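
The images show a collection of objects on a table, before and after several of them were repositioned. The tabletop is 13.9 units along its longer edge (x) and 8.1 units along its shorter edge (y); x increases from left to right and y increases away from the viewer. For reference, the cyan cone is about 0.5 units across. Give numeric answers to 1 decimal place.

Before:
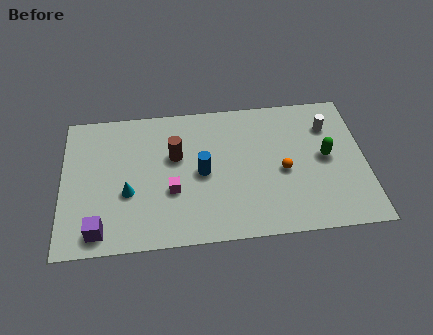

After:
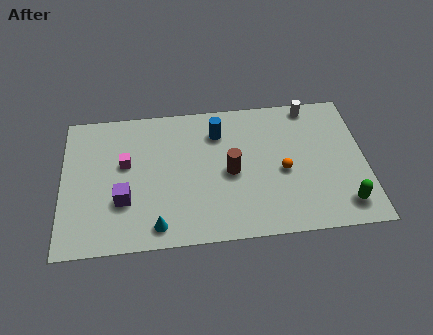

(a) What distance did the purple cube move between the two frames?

1.9

The purple cube moved from about (1.7, 1.1) to (2.8, 2.7), a distance of √(1.1² + 1.6²) ≈ 1.9.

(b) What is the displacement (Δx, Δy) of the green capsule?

(0.7, -2.8)

The green capsule was at about (12.1, 4.2) and moved to about (12.8, 1.4).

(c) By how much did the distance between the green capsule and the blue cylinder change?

+1.7

Before: roughly 5.7 units apart; after: 7.4. That's 1.7 units further apart.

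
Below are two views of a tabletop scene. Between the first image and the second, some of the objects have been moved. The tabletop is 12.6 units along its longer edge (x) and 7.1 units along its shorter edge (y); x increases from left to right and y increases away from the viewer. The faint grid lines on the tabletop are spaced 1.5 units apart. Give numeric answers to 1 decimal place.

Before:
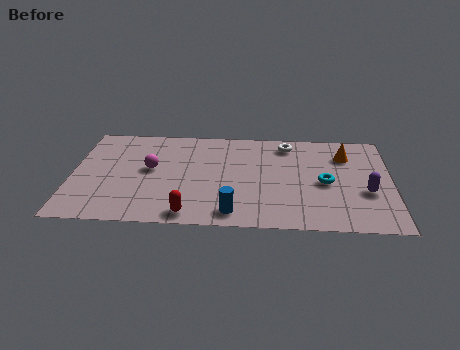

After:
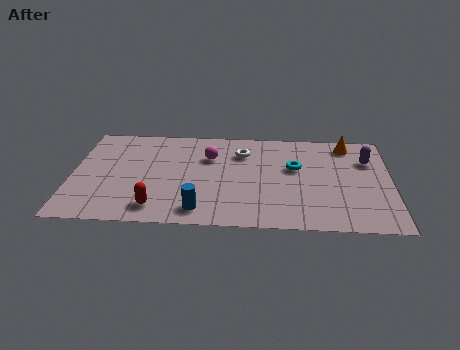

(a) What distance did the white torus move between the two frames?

1.9

From (8.5, 6.0) to (6.7, 5.3), the white torus covered √(1.8² + 0.7²) ≈ 1.9 units.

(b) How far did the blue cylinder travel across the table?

1.3

The blue cylinder was near (6.4, 1.0) before and (5.1, 1.1) after, so it travelled √(1.3² + 0.1²) ≈ 1.3 units.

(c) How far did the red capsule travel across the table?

1.4

From (4.7, 0.8) to (3.4, 1.2), the red capsule covered √(1.3² + 0.4²) ≈ 1.4 units.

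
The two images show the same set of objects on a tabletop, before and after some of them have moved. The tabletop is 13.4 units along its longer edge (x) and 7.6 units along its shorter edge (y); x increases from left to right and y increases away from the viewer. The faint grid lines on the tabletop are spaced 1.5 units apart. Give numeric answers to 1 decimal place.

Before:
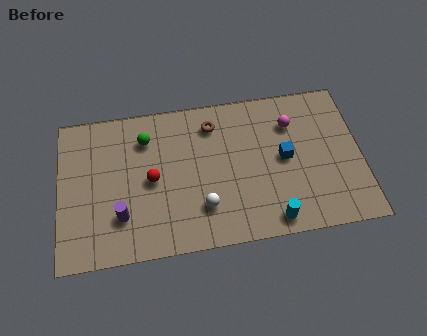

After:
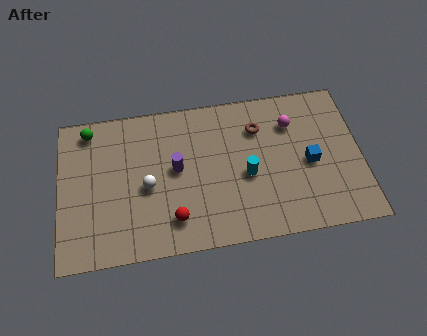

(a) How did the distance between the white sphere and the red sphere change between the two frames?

-0.7

Before: roughly 2.8 units apart; after: 2.1. That's 0.7 units closer together.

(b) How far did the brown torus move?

2.1

From (6.9, 6.1) to (8.9, 5.6), the brown torus covered √(2.0² + 0.5²) ≈ 2.1 units.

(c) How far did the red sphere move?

2.3

The red sphere was near (4.1, 3.7) before and (5.0, 1.6) after, so it travelled √(0.9² + 2.1²) ≈ 2.3 units.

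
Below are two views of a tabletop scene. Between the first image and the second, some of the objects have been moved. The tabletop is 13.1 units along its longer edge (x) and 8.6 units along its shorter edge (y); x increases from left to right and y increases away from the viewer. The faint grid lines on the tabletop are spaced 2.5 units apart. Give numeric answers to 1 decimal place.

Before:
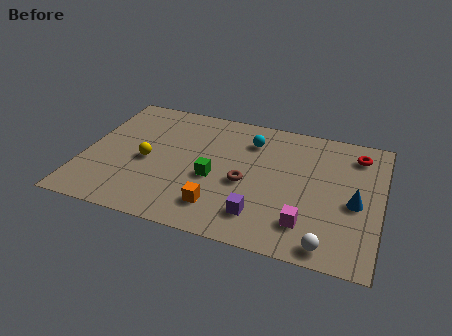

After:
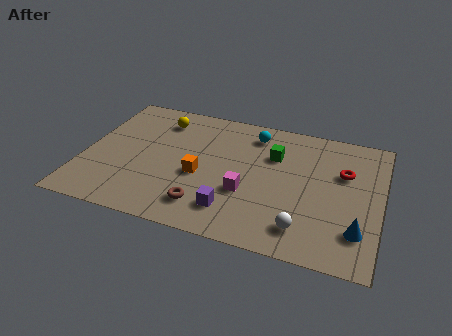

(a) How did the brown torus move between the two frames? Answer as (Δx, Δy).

(-1.6, -2.0)

The brown torus started near (7.2, 3.7) and ended near (5.6, 1.7).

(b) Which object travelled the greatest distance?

the green cube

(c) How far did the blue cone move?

1.7

The blue cone was near (12.0, 3.8) before and (12.2, 2.1) after, so it travelled √(0.2² + 1.7²) ≈ 1.7 units.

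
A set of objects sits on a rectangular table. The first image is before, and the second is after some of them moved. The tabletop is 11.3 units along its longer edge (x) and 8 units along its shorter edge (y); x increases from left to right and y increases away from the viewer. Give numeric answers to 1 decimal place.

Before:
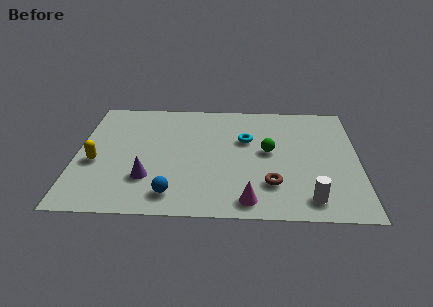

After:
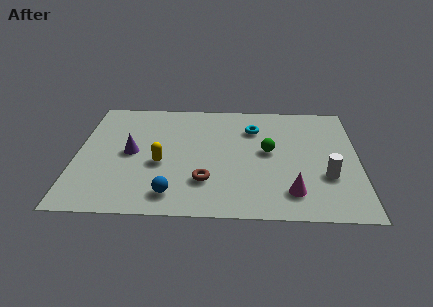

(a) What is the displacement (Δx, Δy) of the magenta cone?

(1.7, 0.6)

The magenta cone was at about (6.9, 1.0) and moved to about (8.6, 1.6).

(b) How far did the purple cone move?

1.8

From (2.9, 2.3) to (2.2, 4.0), the purple cone covered √(0.7² + 1.7²) ≈ 1.8 units.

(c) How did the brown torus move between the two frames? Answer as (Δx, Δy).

(-2.6, 0.1)

The brown torus started near (7.8, 2.1) and ended near (5.2, 2.2).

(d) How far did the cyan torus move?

0.9

The cyan torus was near (6.8, 5.1) before and (7.1, 5.9) after, so it travelled √(0.3² + 0.8²) ≈ 0.9 units.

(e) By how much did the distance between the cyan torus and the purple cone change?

+0.5

The distance was about 4.8 in the first image and 5.3 in the second, so they moved 0.5 units further apart.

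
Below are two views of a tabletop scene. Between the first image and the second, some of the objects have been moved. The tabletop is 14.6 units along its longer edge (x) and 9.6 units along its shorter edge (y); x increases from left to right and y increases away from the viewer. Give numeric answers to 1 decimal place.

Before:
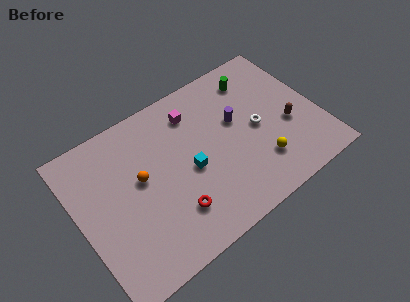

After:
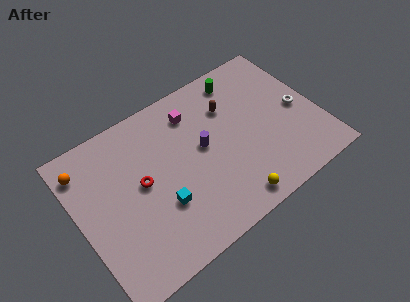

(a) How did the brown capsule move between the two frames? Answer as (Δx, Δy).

(-3.1, 3.0)

From the two frames, the brown capsule sits at roughly (12.7, 3.8) before and (9.6, 6.8) after.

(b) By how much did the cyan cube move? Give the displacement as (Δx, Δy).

(-2.0, -1.1)

From the two frames, the cyan cube sits at roughly (6.6, 4.3) before and (4.6, 3.2) after.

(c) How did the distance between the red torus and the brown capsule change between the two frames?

-1.6

Before: roughly 7.6 units apart; after: 6.0. That's 1.6 units closer together.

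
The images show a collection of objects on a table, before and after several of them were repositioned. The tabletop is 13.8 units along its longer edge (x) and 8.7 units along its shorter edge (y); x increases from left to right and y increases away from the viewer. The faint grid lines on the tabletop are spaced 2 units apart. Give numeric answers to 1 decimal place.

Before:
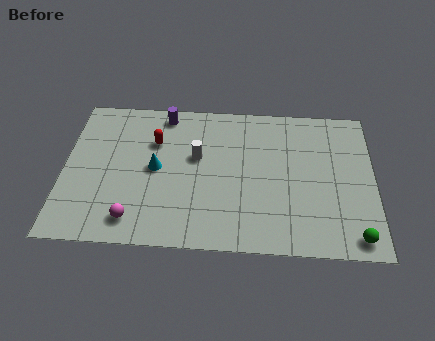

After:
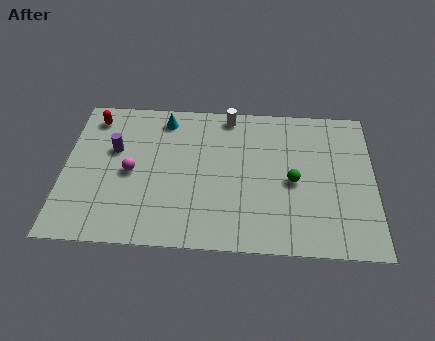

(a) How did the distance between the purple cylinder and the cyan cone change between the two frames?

-0.3

Before: roughly 3.3 units apart; after: 3.0. That's 0.3 units closer together.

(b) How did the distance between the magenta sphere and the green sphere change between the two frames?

-2.5

The distance was about 9.7 in the first image and 7.2 in the second, so they moved 2.5 units closer together.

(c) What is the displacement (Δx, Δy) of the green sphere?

(-2.7, 3.0)

The green sphere started near (12.9, 1.0) and ended near (10.2, 4.0).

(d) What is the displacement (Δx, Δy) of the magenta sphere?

(-0.2, 2.7)

The magenta sphere started near (3.2, 1.4) and ended near (3.0, 4.1).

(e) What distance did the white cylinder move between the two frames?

3.0

The white cylinder was near (5.9, 5.2) before and (7.3, 7.8) after, so it travelled √(1.4² + 2.6²) ≈ 3.0 units.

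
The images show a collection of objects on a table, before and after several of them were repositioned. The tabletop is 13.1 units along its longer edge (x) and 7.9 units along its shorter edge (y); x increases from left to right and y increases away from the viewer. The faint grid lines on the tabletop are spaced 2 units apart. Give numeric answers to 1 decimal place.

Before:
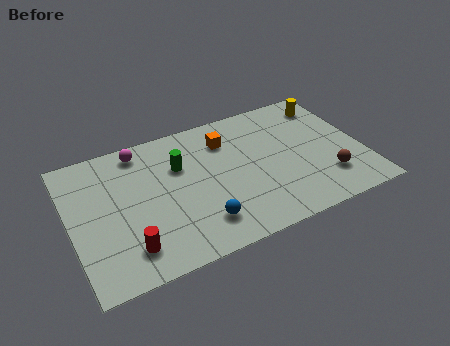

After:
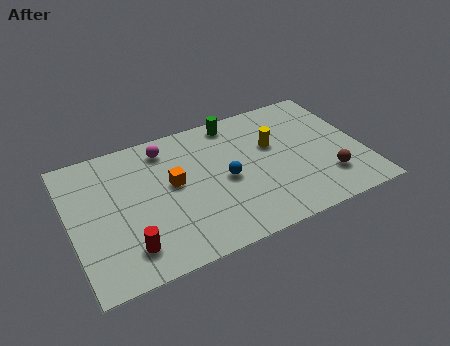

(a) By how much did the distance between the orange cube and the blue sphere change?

-2.2

They were about 4.6 units apart before and 2.4 after — 2.2 units closer together.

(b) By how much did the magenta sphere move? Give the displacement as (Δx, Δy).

(1.1, -0.3)

The magenta sphere started near (3.4, 6.9) and ended near (4.5, 6.6).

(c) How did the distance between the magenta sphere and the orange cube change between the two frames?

-1.7

They were about 3.9 units apart before and 2.2 after — 1.7 units closer together.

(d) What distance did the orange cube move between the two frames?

3.1

The orange cube moved from about (7.2, 6.0) to (4.6, 4.4), a distance of √(2.6² + 1.6²) ≈ 3.1.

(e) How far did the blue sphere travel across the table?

2.4

The blue sphere was near (5.5, 1.7) before and (6.9, 3.7) after, so it travelled √(1.4² + 2.0²) ≈ 2.4 units.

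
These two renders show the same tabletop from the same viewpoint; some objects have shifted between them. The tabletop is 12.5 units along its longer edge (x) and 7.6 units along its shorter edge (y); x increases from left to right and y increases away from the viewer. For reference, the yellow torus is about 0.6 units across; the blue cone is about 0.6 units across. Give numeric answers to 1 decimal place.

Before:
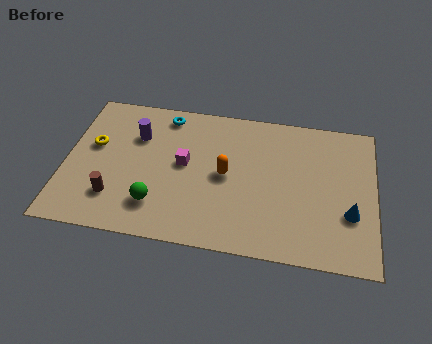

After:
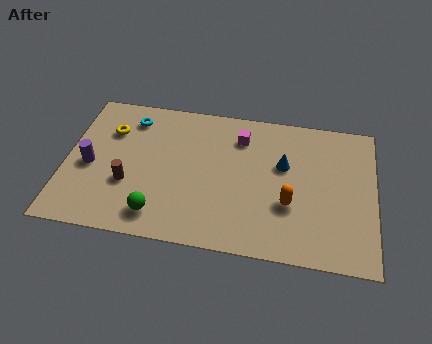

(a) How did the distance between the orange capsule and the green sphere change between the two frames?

+2.0

The distance was about 3.4 in the first image and 5.4 in the second, so they moved 2.0 units further apart.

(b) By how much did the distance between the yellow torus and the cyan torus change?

-2.4

The distance was about 3.5 in the first image and 1.1 in the second, so they moved 2.4 units closer together.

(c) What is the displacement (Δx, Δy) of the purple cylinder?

(-1.8, -1.9)

The purple cylinder was at about (2.8, 5.3) and moved to about (1.0, 3.4).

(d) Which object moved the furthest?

the blue cone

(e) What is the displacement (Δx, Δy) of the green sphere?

(0.1, -0.5)

The green sphere started near (3.8, 1.8) and ended near (3.9, 1.3).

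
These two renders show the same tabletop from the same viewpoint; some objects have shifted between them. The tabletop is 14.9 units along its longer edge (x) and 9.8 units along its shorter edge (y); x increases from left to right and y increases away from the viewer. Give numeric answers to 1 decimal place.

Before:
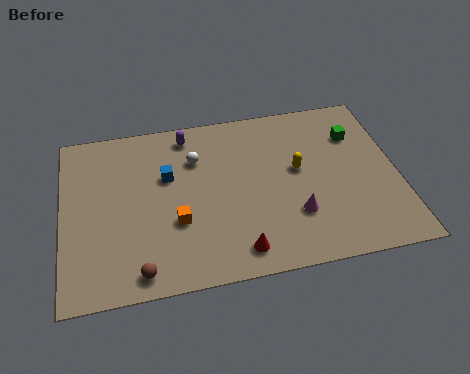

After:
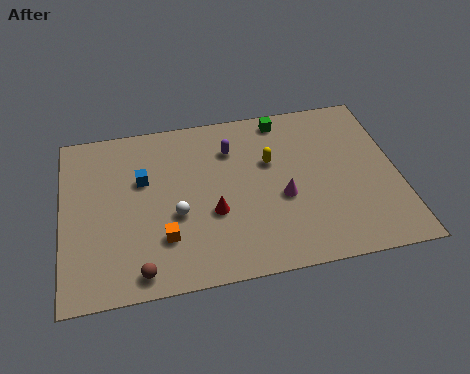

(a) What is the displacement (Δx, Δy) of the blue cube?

(-1.1, 0.0)

The blue cube started near (4.7, 6.2) and ended near (3.6, 6.2).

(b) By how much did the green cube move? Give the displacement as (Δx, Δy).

(-3.2, 1.6)

The green cube started near (13.2, 7.1) and ended near (10.0, 8.7).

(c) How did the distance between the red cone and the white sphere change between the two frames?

-4.2

The distance was about 5.8 in the first image and 1.6 in the second, so they moved 4.2 units closer together.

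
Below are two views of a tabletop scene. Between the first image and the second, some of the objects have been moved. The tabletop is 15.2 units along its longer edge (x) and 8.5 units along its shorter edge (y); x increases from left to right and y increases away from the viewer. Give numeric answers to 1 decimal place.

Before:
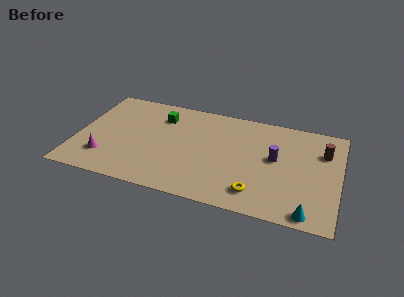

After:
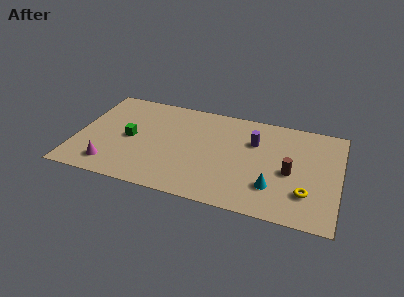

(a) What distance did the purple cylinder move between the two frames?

1.7

The purple cylinder was near (11.5, 4.7) before and (10.2, 5.8) after, so it travelled √(1.3² + 1.1²) ≈ 1.7 units.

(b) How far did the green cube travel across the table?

2.9

The green cube moved from about (4.7, 6.5) to (3.1, 4.1), a distance of √(1.6² + 2.4²) ≈ 2.9.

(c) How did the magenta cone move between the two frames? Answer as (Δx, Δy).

(0.4, -0.6)

The magenta cone was at about (1.8, 2.1) and moved to about (2.2, 1.5).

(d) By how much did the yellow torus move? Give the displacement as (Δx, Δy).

(2.8, 0.7)

The yellow torus started near (10.6, 1.6) and ended near (13.4, 2.3).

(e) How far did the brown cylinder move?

2.8

The brown cylinder moved from about (14.2, 6.0) to (12.4, 3.8), a distance of √(1.8² + 2.2²) ≈ 2.8.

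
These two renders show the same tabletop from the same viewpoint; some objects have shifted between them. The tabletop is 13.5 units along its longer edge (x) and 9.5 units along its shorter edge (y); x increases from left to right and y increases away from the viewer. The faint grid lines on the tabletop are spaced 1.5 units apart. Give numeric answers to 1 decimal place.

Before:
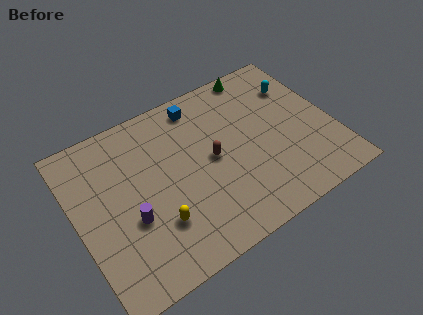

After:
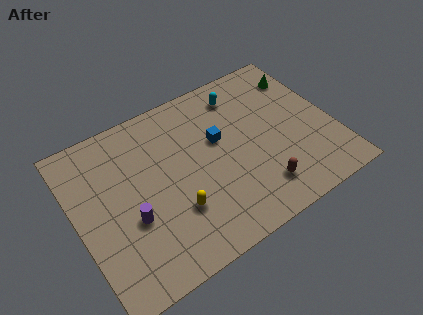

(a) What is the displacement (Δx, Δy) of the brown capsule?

(2.0, -2.9)

The brown capsule was at about (7.1, 4.8) and moved to about (9.1, 1.9).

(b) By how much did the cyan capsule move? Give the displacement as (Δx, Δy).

(-2.9, 0.9)

From the two frames, the cyan capsule sits at roughly (12.1, 6.9) before and (9.2, 7.8) after.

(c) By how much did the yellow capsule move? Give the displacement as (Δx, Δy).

(1.0, 0.2)

From the two frames, the yellow capsule sits at roughly (3.8, 2.7) before and (4.8, 2.9) after.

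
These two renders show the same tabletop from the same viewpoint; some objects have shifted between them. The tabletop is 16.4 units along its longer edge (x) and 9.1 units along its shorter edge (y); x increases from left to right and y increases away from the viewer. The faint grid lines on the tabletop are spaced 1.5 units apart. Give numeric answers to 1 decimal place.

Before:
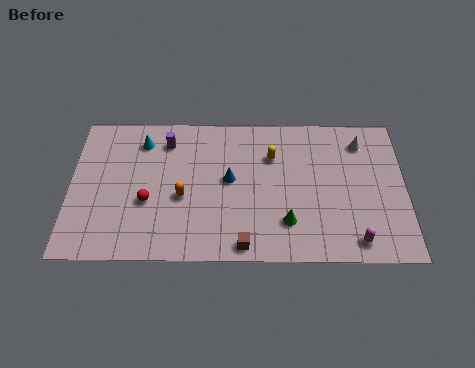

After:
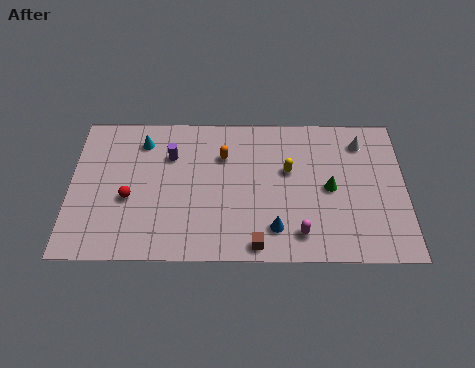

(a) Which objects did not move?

the cyan cone and the white cone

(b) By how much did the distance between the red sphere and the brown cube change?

+1.4

The distance was about 5.4 in the first image and 6.8 in the second, so they moved 1.4 units further apart.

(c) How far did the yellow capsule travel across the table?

1.2

From (9.9, 6.4) to (10.7, 5.5), the yellow capsule covered √(0.8² + 0.9²) ≈ 1.2 units.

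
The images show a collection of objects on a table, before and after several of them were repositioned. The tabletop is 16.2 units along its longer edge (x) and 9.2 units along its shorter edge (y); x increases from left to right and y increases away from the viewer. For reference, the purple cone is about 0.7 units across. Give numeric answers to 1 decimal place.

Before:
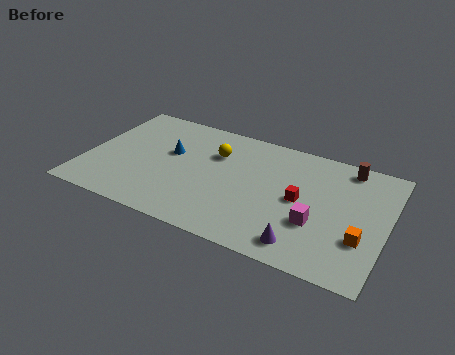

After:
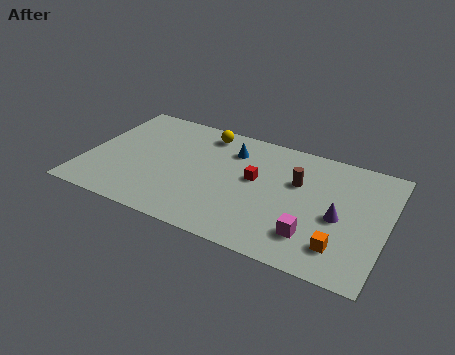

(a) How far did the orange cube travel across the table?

1.4

The orange cube moved from about (15.0, 3.0) to (14.0, 2.0), a distance of √(1.0² + 1.0²) ≈ 1.4.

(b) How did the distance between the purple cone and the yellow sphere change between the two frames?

+1.3

Before: roughly 7.3 units apart; after: 8.6. That's 1.3 units further apart.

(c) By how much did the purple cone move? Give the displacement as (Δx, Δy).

(1.6, 2.7)

From the two frames, the purple cone sits at roughly (12.1, 1.4) before and (13.7, 4.1) after.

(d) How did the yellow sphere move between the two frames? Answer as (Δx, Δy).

(-0.8, 1.5)

The yellow sphere started near (6.8, 6.4) and ended near (6.0, 7.9).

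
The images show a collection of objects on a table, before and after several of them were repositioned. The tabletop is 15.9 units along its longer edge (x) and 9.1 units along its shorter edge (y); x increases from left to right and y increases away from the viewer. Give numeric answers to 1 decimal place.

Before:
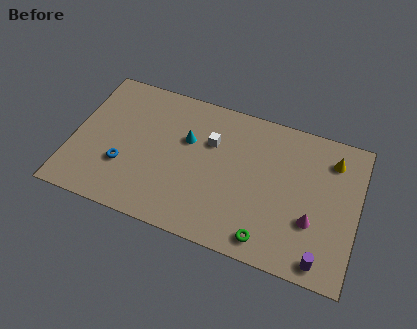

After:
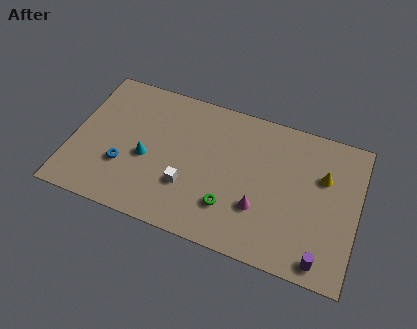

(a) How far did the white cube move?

3.4

The white cube was near (7.6, 6.1) before and (6.6, 2.9) after, so it travelled √(1.0² + 3.2²) ≈ 3.4 units.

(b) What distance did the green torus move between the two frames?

2.5

From (11.2, 1.2) to (9.0, 2.4), the green torus covered √(2.2² + 1.2²) ≈ 2.5 units.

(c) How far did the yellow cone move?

1.3

From (14.3, 7.2) to (13.9, 6.0), the yellow cone covered √(0.4² + 1.2²) ≈ 1.3 units.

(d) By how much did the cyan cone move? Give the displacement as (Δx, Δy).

(-2.1, -1.9)

The cyan cone was at about (6.3, 5.8) and moved to about (4.2, 3.9).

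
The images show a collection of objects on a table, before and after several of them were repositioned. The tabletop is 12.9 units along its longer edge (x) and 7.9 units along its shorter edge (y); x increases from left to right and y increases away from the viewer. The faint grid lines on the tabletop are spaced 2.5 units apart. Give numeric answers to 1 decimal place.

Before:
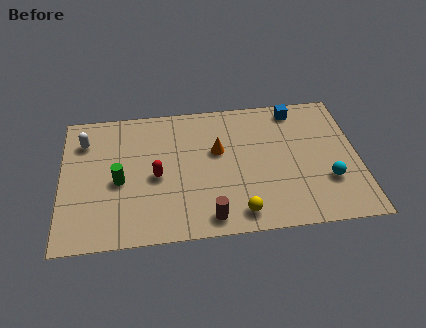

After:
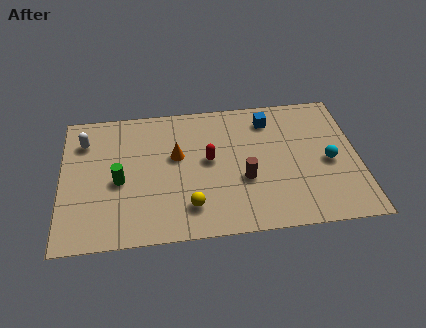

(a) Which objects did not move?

the white capsule and the green cylinder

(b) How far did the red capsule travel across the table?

2.4

From (4.1, 3.6) to (6.4, 4.3), the red capsule covered √(2.3² + 0.7²) ≈ 2.4 units.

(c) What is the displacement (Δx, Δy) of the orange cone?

(-1.8, -0.1)

The orange cone started near (6.8, 4.8) and ended near (5.0, 4.7).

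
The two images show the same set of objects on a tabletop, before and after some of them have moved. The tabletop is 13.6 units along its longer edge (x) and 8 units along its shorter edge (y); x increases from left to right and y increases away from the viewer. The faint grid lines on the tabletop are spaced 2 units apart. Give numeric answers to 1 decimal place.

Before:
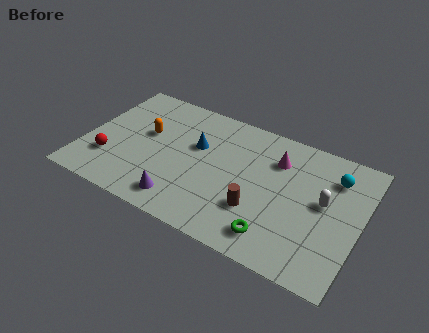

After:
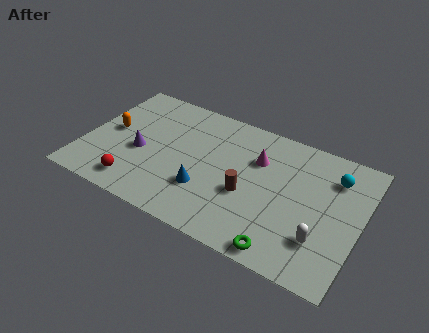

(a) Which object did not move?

the cyan sphere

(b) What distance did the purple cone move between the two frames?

3.2

The purple cone was near (5.2, 1.3) before and (2.8, 3.4) after, so it travelled √(2.4² + 2.1²) ≈ 3.2 units.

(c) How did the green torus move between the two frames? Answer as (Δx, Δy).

(0.5, -0.6)

The green torus started near (9.8, 1.4) and ended near (10.3, 0.8).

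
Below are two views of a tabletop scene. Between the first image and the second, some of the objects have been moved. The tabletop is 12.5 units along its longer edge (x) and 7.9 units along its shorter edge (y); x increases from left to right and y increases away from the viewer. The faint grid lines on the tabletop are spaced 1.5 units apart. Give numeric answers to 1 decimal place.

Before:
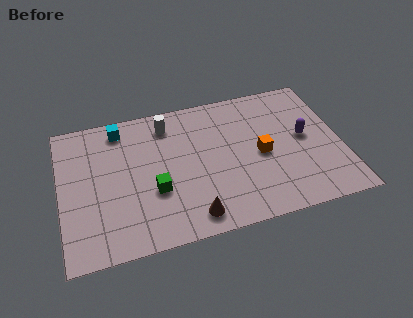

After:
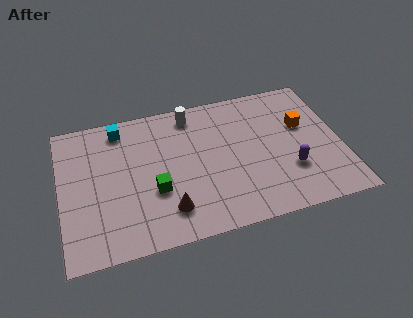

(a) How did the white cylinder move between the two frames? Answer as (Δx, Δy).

(1.1, 0.3)

The white cylinder started near (4.9, 6.5) and ended near (6.0, 6.8).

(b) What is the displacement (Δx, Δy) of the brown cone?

(-1.0, 0.6)

From the two frames, the brown cone sits at roughly (5.6, 1.1) before and (4.6, 1.7) after.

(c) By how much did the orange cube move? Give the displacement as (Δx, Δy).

(2.0, 1.2)

The orange cube was at about (8.9, 3.7) and moved to about (10.9, 4.9).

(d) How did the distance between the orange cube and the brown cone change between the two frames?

+2.9

The distance was about 4.2 in the first image and 7.1 in the second, so they moved 2.9 units further apart.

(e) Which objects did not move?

the cyan cube and the green cube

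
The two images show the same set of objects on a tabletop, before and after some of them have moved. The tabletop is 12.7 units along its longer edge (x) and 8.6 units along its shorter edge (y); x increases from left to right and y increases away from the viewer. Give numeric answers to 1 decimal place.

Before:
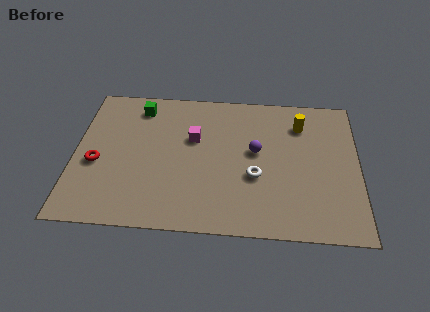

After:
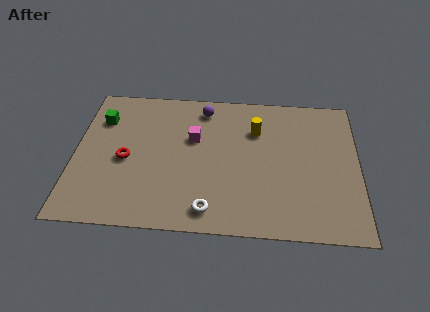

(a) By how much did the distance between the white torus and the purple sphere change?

+4.6

The distance was about 1.5 in the first image and 6.1 in the second, so they moved 4.6 units further apart.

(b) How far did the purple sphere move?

3.5

From (8.1, 4.8) to (5.7, 7.3), the purple sphere covered √(2.4² + 2.5²) ≈ 3.5 units.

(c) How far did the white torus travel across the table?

2.9

The white torus was near (8.1, 3.3) before and (6.1, 1.2) after, so it travelled √(2.0² + 2.1²) ≈ 2.9 units.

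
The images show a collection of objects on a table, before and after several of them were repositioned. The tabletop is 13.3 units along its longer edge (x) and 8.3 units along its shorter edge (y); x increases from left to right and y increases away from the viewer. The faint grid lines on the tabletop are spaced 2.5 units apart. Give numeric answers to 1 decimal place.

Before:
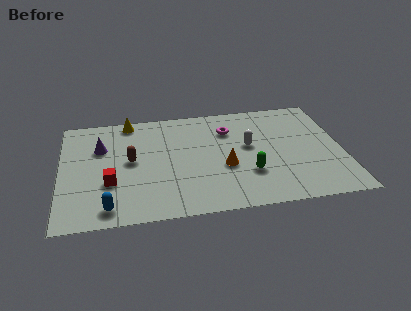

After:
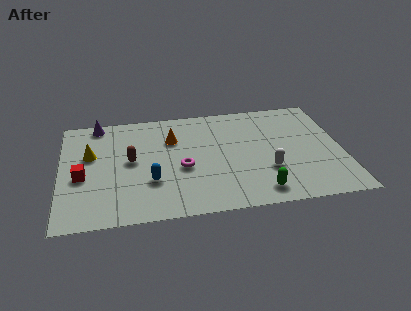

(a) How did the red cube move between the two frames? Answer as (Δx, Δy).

(-1.3, 0.6)

The red cube was at about (2.3, 2.9) and moved to about (1.0, 3.5).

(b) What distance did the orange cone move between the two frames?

3.5

From (7.7, 3.3) to (5.3, 5.8), the orange cone covered √(2.4² + 2.5²) ≈ 3.5 units.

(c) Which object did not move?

the brown capsule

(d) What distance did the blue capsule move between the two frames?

2.6

From (2.2, 1.1) to (4.2, 2.7), the blue capsule covered √(2.0² + 1.6²) ≈ 2.6 units.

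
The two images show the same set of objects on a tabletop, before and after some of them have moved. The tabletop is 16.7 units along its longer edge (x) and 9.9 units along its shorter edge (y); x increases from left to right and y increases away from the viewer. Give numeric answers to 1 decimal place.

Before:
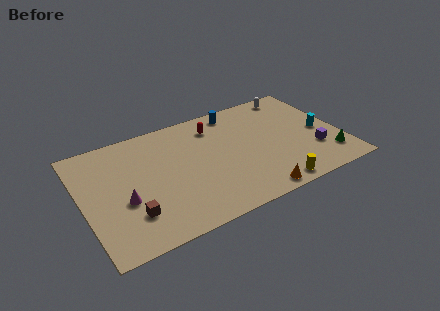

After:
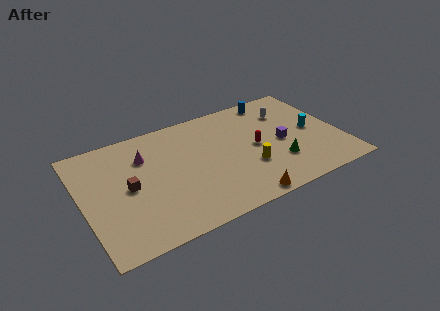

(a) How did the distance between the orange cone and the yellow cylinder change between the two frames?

+1.5

They were about 1.2 units apart before and 2.7 after — 1.5 units further apart.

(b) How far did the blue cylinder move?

2.6

The blue cylinder moved from about (10.4, 8.7) to (13.0, 8.8), a distance of √(2.6² + 0.1²) ≈ 2.6.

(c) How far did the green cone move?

3.3

From (15.6, 2.1) to (12.4, 2.9), the green cone covered √(3.2² + 0.8²) ≈ 3.3 units.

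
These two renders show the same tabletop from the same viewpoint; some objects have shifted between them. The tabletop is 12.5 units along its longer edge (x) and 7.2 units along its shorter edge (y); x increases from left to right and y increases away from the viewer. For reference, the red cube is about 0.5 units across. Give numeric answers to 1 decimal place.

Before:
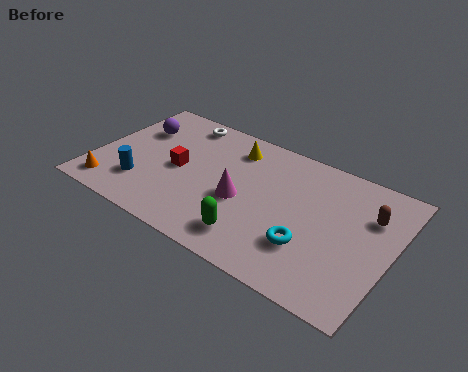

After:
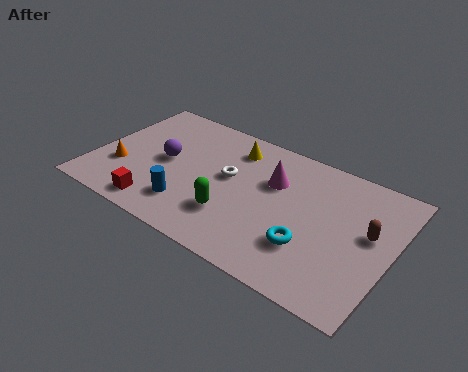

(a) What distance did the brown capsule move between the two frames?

0.9

The brown capsule was near (11.4, 5.0) before and (11.5, 4.1) after, so it travelled √(0.1² + 0.9²) ≈ 0.9 units.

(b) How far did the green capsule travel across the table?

1.2

The green capsule moved from about (7.1, 1.4) to (6.1, 2.1), a distance of √(1.0² + 0.7²) ≈ 1.2.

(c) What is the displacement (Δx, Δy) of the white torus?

(2.5, -2.2)

The white torus was at about (3.1, 6.3) and moved to about (5.6, 4.1).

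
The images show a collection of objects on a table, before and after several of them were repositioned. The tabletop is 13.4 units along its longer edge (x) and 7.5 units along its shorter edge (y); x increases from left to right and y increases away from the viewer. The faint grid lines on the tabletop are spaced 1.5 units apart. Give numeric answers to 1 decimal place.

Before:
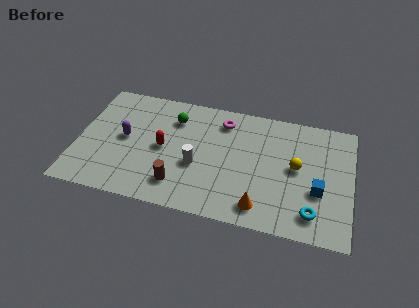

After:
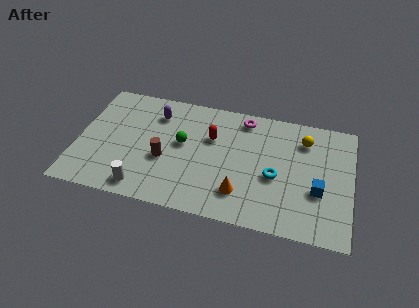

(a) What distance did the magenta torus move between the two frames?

1.1

From (7.0, 6.1) to (8.0, 6.5), the magenta torus covered √(1.0² + 0.4²) ≈ 1.1 units.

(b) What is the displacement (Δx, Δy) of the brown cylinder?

(-0.8, 1.4)

From the two frames, the brown cylinder sits at roughly (5.1, 1.6) before and (4.3, 3.0) after.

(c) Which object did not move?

the blue cube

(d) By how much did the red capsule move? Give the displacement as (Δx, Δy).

(2.3, 1.2)

The red capsule started near (4.2, 3.7) and ended near (6.5, 4.9).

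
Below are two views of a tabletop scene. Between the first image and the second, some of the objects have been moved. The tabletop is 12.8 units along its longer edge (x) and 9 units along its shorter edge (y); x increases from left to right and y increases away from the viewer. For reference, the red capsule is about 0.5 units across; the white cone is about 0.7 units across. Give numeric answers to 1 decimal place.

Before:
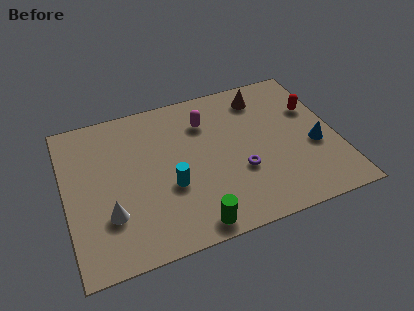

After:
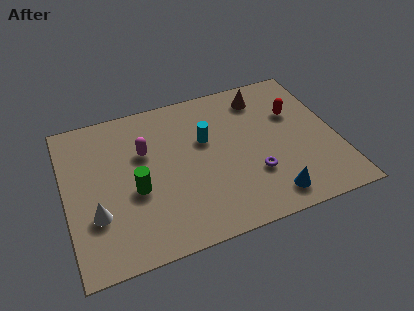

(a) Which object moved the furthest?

the green cylinder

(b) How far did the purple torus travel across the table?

0.7

The purple torus was near (8.1, 3.2) before and (8.7, 2.8) after, so it travelled √(0.6² + 0.4²) ≈ 0.7 units.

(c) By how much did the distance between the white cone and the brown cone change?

+0.4

Before: roughly 9.0 units apart; after: 9.4. That's 0.4 units further apart.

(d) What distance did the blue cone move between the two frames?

3.3

The blue cone was near (11.7, 3.6) before and (9.3, 1.3) after, so it travelled √(2.4² + 2.3²) ≈ 3.3 units.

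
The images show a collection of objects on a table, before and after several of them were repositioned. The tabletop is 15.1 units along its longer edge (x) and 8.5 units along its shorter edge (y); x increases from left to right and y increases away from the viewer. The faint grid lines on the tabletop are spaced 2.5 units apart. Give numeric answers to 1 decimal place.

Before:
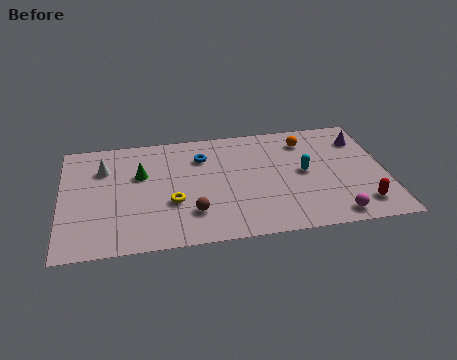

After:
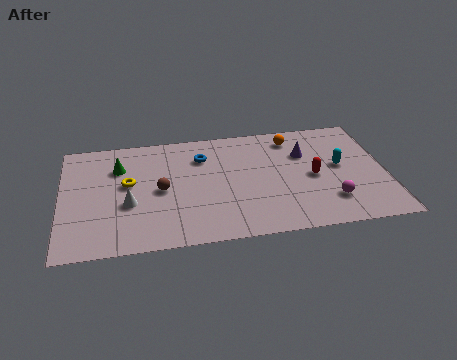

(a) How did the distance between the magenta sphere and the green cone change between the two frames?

+0.7

The distance was about 9.8 in the first image and 10.5 in the second, so they moved 0.7 units further apart.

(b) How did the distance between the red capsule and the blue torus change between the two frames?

-3.0

They were about 8.6 units apart before and 5.6 after — 3.0 units closer together.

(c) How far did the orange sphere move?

0.7

The orange sphere moved from about (11.5, 6.8) to (10.9, 7.1), a distance of √(0.6² + 0.3²) ≈ 0.7.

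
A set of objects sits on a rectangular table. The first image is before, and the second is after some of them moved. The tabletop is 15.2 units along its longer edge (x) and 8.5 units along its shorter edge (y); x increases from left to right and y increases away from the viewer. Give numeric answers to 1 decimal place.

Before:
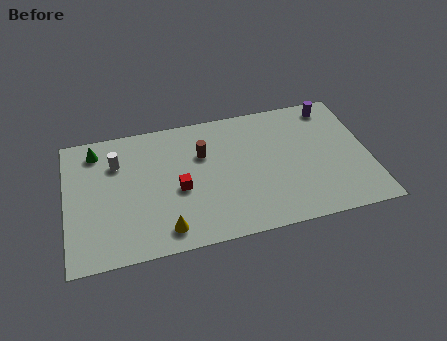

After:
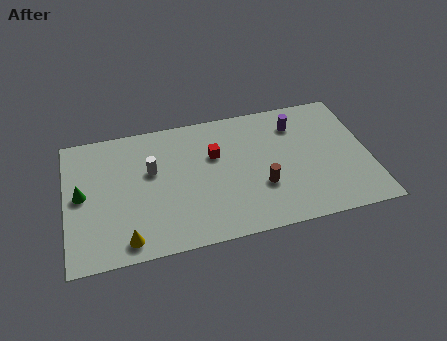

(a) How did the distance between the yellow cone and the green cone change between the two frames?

-2.7

They were about 6.6 units apart before and 3.9 after — 2.7 units closer together.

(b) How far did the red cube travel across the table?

2.6

The red cube was near (5.6, 3.7) before and (7.5, 5.5) after, so it travelled √(1.9² + 1.8²) ≈ 2.6 units.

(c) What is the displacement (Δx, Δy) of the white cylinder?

(1.7, -0.9)

From the two frames, the white cylinder sits at roughly (2.6, 6.1) before and (4.3, 5.2) after.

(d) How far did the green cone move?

2.8

The green cone was near (1.6, 7.1) before and (0.8, 4.4) after, so it travelled √(0.8² + 2.7²) ≈ 2.8 units.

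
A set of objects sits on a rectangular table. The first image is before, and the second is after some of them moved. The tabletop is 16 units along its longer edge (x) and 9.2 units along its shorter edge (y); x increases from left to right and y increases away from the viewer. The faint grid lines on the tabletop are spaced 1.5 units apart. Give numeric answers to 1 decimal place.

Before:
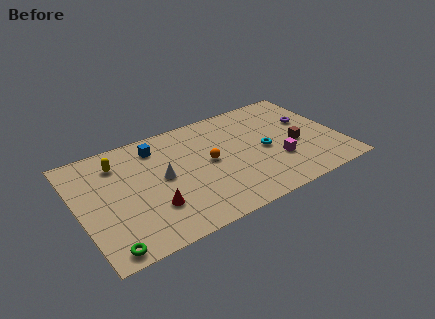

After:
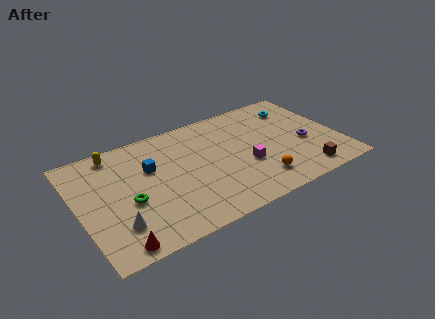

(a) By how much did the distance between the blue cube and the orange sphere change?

+3.3

They were about 4.0 units apart before and 7.3 after — 3.3 units further apart.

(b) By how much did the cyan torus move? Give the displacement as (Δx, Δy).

(2.5, 2.9)

From the two frames, the cyan torus sits at roughly (11.4, 4.3) before and (13.9, 7.2) after.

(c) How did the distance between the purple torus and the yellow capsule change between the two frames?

+0.3

The distance was about 11.8 in the first image and 12.1 in the second, so they moved 0.3 units further apart.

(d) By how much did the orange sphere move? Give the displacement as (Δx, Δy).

(2.6, -2.9)

The orange sphere started near (8.0, 4.8) and ended near (10.6, 1.9).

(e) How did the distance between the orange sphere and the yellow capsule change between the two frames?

+4.3

The distance was about 5.8 in the first image and 10.1 in the second, so they moved 4.3 units further apart.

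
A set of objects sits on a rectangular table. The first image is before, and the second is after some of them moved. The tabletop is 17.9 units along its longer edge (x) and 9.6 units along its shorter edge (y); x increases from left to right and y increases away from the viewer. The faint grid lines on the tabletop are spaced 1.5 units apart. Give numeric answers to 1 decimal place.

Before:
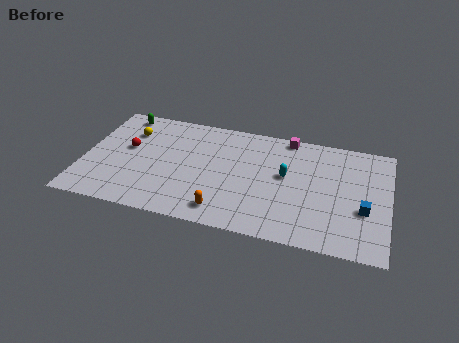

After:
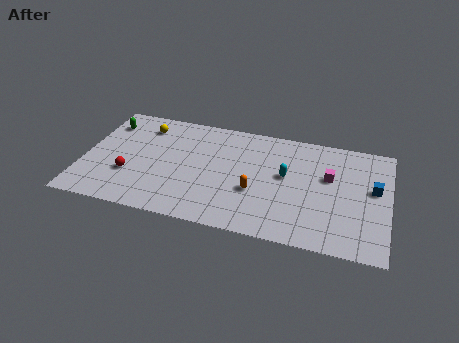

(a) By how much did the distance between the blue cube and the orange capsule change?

-1.2

The distance was about 8.3 in the first image and 7.1 in the second, so they moved 1.2 units closer together.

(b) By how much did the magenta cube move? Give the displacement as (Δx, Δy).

(2.6, -2.9)

From the two frames, the magenta cube sits at roughly (11.8, 8.8) before and (14.4, 5.9) after.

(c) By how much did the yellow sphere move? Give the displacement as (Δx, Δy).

(0.8, 0.7)

The yellow sphere was at about (2.5, 7.0) and moved to about (3.3, 7.7).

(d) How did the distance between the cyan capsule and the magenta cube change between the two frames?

-0.9

Before: roughly 3.4 units apart; after: 2.5. That's 0.9 units closer together.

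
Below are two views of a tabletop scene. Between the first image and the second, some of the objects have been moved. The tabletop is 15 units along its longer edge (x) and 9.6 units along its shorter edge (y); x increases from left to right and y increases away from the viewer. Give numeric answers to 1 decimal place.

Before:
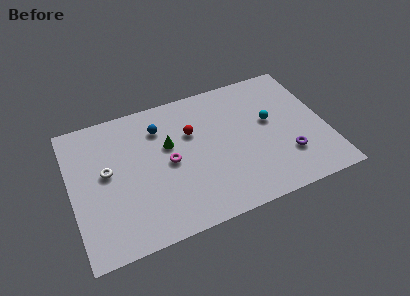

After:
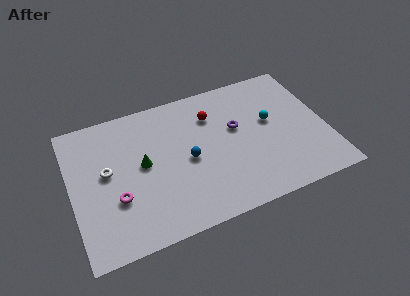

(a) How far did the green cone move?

1.8

The green cone moved from about (5.8, 5.9) to (4.2, 5.1), a distance of √(1.6² + 0.8²) ≈ 1.8.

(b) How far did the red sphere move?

1.5

The red sphere moved from about (7.2, 6.3) to (8.5, 7.1), a distance of √(1.3² + 0.8²) ≈ 1.5.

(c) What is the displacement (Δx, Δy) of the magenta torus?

(-3.2, -1.4)

From the two frames, the magenta torus sits at roughly (5.7, 4.7) before and (2.5, 3.3) after.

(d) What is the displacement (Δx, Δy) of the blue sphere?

(1.4, -2.8)

The blue sphere was at about (5.4, 7.3) and moved to about (6.8, 4.5).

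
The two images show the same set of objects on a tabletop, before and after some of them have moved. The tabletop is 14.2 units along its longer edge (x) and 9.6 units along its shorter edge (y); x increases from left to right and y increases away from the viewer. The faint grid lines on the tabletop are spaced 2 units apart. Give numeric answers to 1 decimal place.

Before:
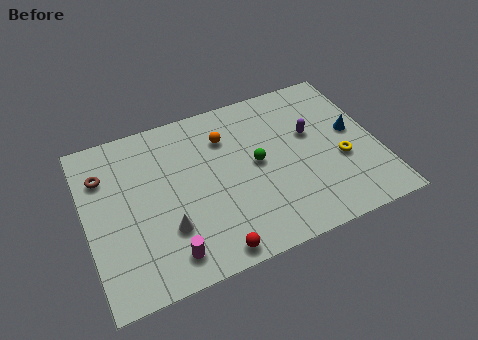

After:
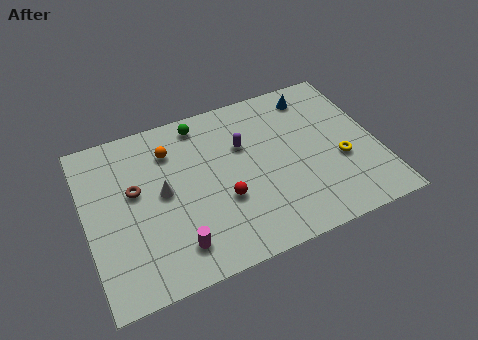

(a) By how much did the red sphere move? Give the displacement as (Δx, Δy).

(0.9, 2.6)

The red sphere started near (5.6, 0.9) and ended near (6.5, 3.5).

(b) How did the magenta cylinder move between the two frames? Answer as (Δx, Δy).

(0.4, 0.3)

From the two frames, the magenta cylinder sits at roughly (3.6, 1.5) before and (4.0, 1.8) after.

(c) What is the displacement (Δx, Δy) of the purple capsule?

(-3.3, 0.5)

The purple capsule started near (11.1, 5.8) and ended near (7.8, 6.3).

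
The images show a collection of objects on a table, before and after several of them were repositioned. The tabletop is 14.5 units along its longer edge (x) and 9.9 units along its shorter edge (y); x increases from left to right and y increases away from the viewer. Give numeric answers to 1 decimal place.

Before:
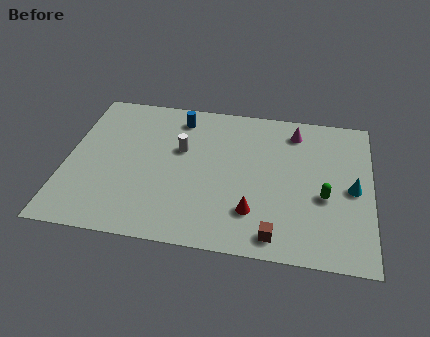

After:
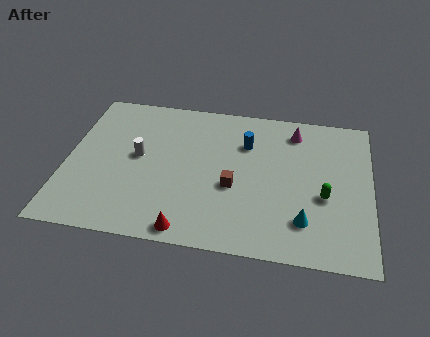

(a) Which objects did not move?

the green capsule and the magenta cone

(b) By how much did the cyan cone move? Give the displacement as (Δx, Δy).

(-2.2, -2.4)

The cyan cone was at about (13.6, 4.7) and moved to about (11.4, 2.3).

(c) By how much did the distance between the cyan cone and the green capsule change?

+0.4

Before: roughly 1.5 units apart; after: 1.9. That's 0.4 units further apart.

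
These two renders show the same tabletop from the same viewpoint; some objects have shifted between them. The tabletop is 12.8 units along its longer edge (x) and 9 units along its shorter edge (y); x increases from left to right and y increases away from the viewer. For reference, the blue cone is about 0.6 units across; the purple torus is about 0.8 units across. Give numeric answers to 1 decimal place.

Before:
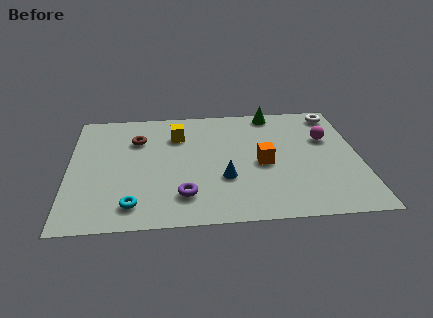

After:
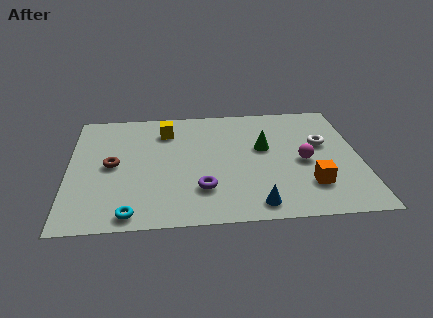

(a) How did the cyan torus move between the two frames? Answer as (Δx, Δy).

(-0.1, -0.6)

From the two frames, the cyan torus sits at roughly (2.8, 1.5) before and (2.7, 0.9) after.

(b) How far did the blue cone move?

2.4

From (6.8, 3.1) to (8.1, 1.1), the blue cone covered √(1.3² + 2.0²) ≈ 2.4 units.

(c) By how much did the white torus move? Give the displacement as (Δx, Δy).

(-0.7, -2.4)

The white torus was at about (11.9, 7.8) and moved to about (11.2, 5.4).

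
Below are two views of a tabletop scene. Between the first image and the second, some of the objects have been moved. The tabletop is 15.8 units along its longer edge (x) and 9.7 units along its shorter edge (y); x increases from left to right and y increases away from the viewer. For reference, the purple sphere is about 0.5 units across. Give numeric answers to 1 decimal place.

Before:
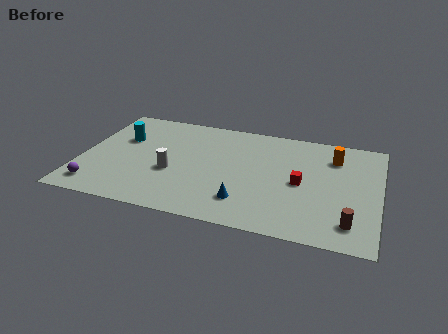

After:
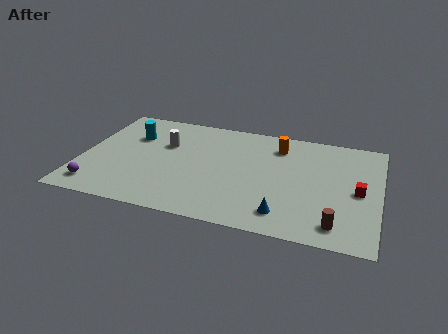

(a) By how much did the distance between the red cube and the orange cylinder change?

+2.2

Before: roughly 3.2 units apart; after: 5.4. That's 2.2 units further apart.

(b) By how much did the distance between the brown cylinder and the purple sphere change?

-0.7

Before: roughly 13.3 units apart; after: 12.6. That's 0.7 units closer together.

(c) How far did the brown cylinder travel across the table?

0.8

From (14.4, 1.8) to (13.7, 1.5), the brown cylinder covered √(0.7² + 0.3²) ≈ 0.8 units.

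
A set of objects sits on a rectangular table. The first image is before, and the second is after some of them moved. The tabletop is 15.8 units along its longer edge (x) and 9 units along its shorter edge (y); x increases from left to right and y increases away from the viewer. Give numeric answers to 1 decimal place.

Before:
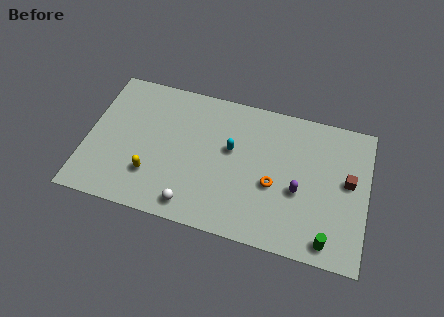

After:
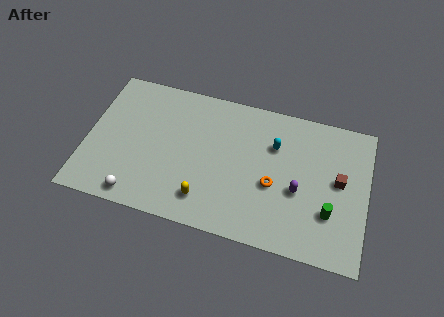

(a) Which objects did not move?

the orange torus and the purple capsule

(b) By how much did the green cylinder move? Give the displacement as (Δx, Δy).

(0.0, 1.7)

The green cylinder started near (13.8, 1.1) and ended near (13.8, 2.8).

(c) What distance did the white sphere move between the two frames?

3.1

The white sphere moved from about (6.2, 1.2) to (3.1, 1.0), a distance of √(3.1² + 0.2²) ≈ 3.1.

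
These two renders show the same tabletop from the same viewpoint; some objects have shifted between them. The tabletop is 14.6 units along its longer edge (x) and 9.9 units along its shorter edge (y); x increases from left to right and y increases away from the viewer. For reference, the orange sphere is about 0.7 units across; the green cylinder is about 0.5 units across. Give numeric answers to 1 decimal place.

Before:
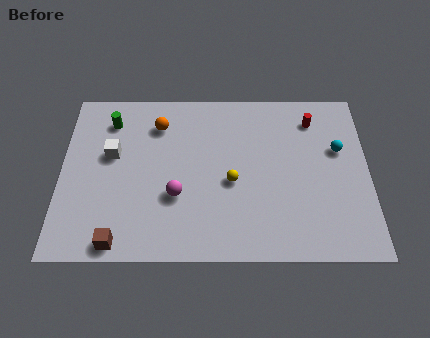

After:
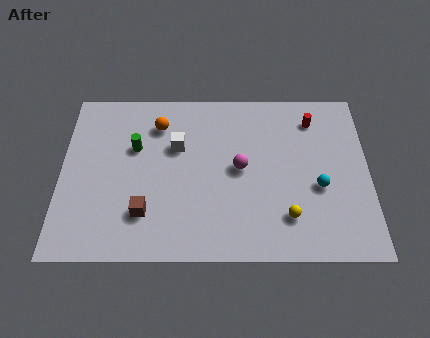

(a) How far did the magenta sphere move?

3.4

The magenta sphere was near (5.5, 3.5) before and (8.5, 5.1) after, so it travelled √(3.0² + 1.6²) ≈ 3.4 units.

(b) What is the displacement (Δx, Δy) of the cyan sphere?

(-1.0, -2.2)

From the two frames, the cyan sphere sits at roughly (13.2, 6.2) before and (12.2, 4.0) after.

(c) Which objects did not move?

the orange sphere and the red cylinder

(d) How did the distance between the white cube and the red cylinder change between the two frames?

-3.1

The distance was about 9.8 in the first image and 6.7 in the second, so they moved 3.1 units closer together.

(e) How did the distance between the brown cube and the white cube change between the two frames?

-0.8

Before: roughly 5.0 units apart; after: 4.2. That's 0.8 units closer together.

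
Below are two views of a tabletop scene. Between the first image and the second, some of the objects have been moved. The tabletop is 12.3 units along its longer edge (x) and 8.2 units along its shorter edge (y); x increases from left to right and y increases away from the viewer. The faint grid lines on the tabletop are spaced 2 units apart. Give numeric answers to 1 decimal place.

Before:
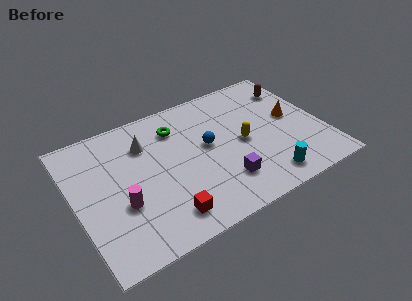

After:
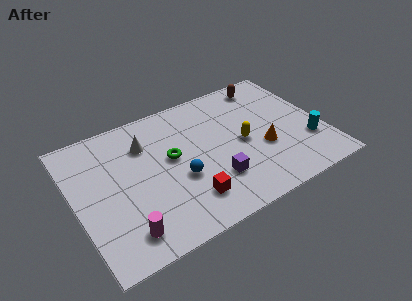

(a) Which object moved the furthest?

the cyan cylinder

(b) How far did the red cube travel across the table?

1.3

From (4.0, 1.4) to (5.2, 1.8), the red cube covered √(1.2² + 0.4²) ≈ 1.3 units.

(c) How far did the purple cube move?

0.5

The purple cube moved from about (7.0, 2.0) to (6.6, 2.3), a distance of √(0.4² + 0.3²) ≈ 0.5.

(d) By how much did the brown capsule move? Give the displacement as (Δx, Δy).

(-1.2, 0.8)

From the two frames, the brown capsule sits at roughly (11.3, 6.3) before and (10.1, 7.1) after.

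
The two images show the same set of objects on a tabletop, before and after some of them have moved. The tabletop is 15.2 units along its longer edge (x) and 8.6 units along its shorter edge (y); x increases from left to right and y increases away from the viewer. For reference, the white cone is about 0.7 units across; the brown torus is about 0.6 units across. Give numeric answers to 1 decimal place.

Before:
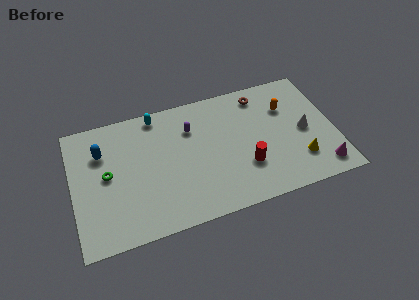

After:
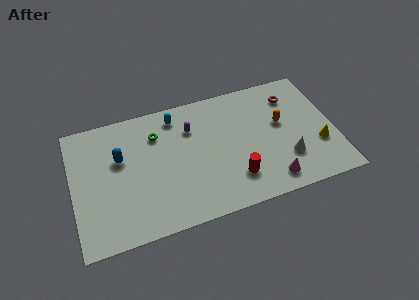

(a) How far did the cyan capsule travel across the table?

1.2

The cyan capsule was near (5.1, 7.7) before and (6.2, 7.3) after, so it travelled √(1.1² + 0.4²) ≈ 1.2 units.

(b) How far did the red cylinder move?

0.9

From (9.9, 2.7) to (9.2, 2.1), the red cylinder covered √(0.7² + 0.6²) ≈ 0.9 units.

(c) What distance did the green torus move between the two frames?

3.6

The green torus moved from about (2.0, 4.5) to (5.0, 6.4), a distance of √(3.0² + 1.9²) ≈ 3.6.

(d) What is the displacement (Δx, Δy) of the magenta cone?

(-3.0, 0.0)

From the two frames, the magenta cone sits at roughly (14.2, 1.3) before and (11.2, 1.3) after.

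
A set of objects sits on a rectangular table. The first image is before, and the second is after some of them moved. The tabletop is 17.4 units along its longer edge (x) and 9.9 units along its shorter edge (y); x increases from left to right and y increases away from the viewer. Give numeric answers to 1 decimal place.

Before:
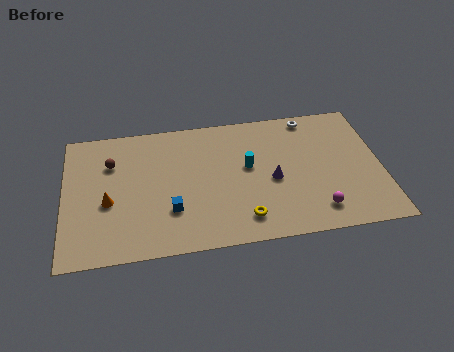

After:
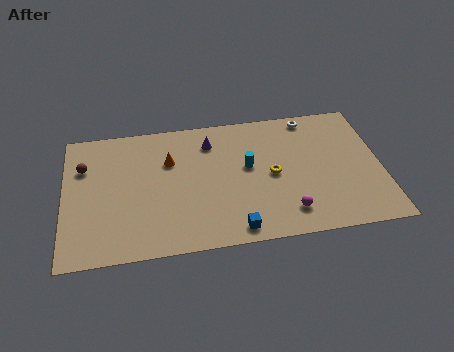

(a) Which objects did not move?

the white torus and the cyan cylinder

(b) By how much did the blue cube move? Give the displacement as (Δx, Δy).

(3.4, -1.9)

The blue cube was at about (5.8, 3.0) and moved to about (9.2, 1.1).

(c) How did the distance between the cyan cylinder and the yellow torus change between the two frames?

-2.3

Before: roughly 3.8 units apart; after: 1.5. That's 2.3 units closer together.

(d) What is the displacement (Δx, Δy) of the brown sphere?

(-1.5, -0.1)

The brown sphere started near (2.6, 7.0) and ended near (1.1, 6.9).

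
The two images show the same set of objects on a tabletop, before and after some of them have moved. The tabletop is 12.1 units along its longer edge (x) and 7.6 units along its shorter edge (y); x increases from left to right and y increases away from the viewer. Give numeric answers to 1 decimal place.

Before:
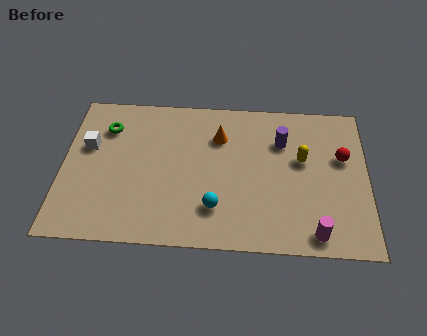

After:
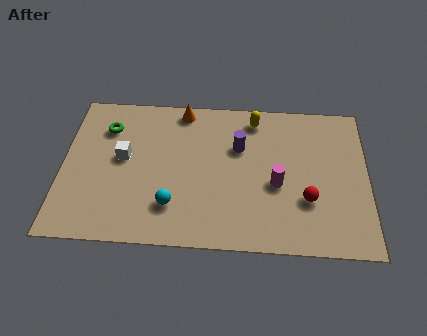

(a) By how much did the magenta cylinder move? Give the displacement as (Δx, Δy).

(-1.5, 2.3)

From the two frames, the magenta cylinder sits at roughly (10.0, 0.9) before and (8.5, 3.2) after.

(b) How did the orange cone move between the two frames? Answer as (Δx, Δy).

(-1.5, 1.3)

The orange cone started near (6.2, 5.5) and ended near (4.7, 6.8).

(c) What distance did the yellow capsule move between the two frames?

2.8

From (9.5, 4.5) to (7.6, 6.5), the yellow capsule covered √(1.9² + 2.0²) ≈ 2.8 units.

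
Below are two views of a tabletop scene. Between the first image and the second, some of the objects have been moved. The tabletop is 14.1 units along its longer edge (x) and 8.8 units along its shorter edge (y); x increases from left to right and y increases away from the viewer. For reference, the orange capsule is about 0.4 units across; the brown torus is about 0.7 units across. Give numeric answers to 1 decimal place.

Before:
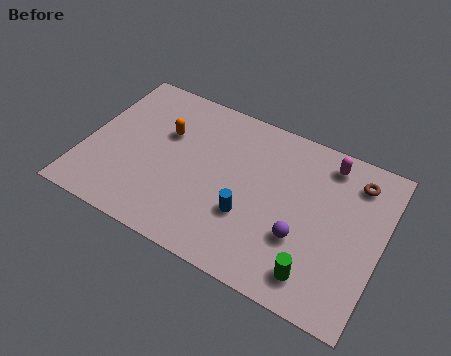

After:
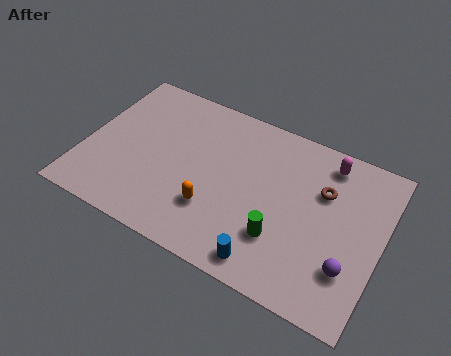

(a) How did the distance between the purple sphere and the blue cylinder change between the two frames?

+1.4

Before: roughly 2.5 units apart; after: 3.9. That's 1.4 units further apart.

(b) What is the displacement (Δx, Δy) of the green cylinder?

(-1.8, 1.1)

From the two frames, the green cylinder sits at roughly (11.4, 1.5) before and (9.6, 2.6) after.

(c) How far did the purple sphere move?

2.4

From (10.5, 3.0) to (12.8, 2.5), the purple sphere covered √(2.3² + 0.5²) ≈ 2.4 units.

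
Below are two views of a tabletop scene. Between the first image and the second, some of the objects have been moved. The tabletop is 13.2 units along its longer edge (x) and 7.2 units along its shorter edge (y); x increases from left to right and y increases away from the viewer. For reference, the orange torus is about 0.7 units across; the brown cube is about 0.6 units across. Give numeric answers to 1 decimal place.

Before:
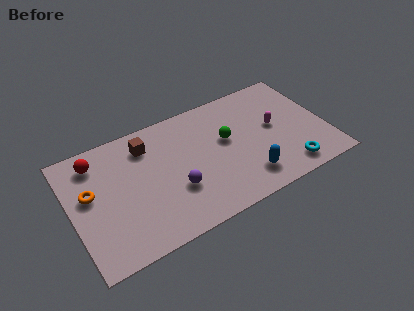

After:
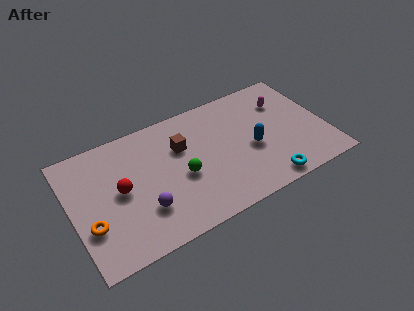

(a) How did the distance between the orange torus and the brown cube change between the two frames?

+2.1

Before: roughly 3.4 units apart; after: 5.5. That's 2.1 units further apart.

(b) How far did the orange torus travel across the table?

1.8

The orange torus moved from about (1.0, 4.2) to (0.8, 2.4), a distance of √(0.2² + 1.8²) ≈ 1.8.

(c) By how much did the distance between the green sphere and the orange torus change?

-2.2

The distance was about 7.1 in the first image and 4.9 in the second, so they moved 2.2 units closer together.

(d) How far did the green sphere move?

2.7

The green sphere moved from about (8.1, 4.2) to (5.6, 3.1), a distance of √(2.5² + 1.1²) ≈ 2.7.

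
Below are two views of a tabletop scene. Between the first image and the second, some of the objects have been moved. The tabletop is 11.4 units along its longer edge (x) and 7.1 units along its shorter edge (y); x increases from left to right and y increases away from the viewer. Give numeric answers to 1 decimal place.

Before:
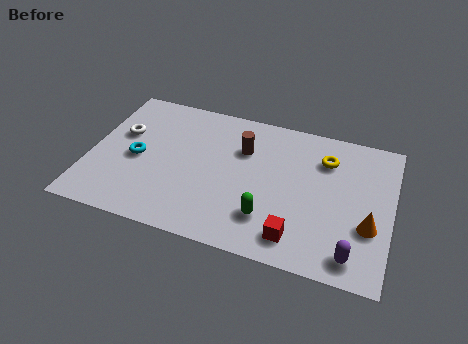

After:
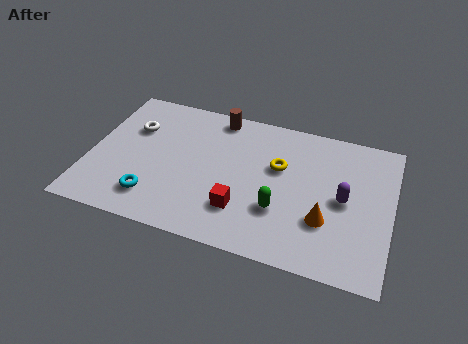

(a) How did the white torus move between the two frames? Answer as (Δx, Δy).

(0.4, 0.4)

The white torus was at about (1.1, 4.4) and moved to about (1.5, 4.8).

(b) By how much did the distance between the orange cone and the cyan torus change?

-2.4

The distance was about 8.8 in the first image and 6.4 in the second, so they moved 2.4 units closer together.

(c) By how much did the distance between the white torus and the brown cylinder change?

-1.2

They were about 4.6 units apart before and 3.4 after — 1.2 units closer together.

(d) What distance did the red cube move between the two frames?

2.2

The red cube moved from about (8.0, 1.2) to (5.9, 1.9), a distance of √(2.1² + 0.7²) ≈ 2.2.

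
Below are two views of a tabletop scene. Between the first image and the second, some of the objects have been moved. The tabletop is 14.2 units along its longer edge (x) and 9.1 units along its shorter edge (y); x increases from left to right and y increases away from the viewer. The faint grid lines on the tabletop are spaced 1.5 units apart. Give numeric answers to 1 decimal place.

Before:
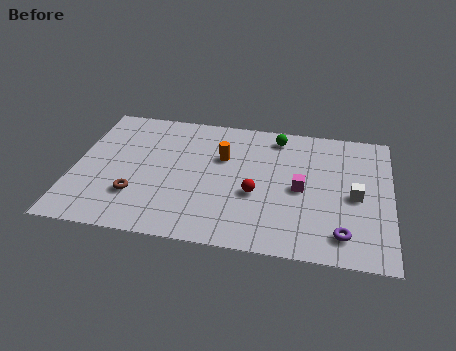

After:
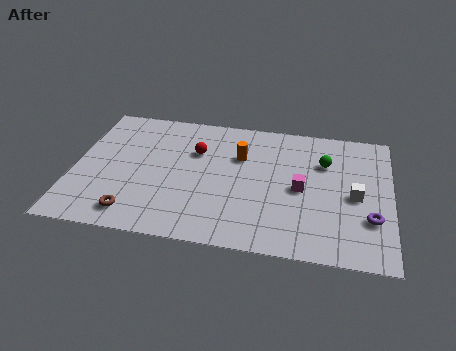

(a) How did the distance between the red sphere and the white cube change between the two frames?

+3.0

The distance was about 4.4 in the first image and 7.4 in the second, so they moved 3.0 units further apart.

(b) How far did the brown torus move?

1.2

The brown torus was near (2.9, 2.6) before and (2.9, 1.4) after, so it travelled √(0.0² + 1.2²) ≈ 1.2 units.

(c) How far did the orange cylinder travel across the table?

0.8

The orange cylinder was near (6.6, 5.9) before and (7.4, 6.1) after, so it travelled √(0.8² + 0.2²) ≈ 0.8 units.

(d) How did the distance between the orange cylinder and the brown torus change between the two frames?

+1.5

They were about 5.0 units apart before and 6.5 after — 1.5 units further apart.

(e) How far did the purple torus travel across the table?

1.7

The purple torus moved from about (12.1, 1.6) to (13.3, 2.8), a distance of √(1.2² + 1.2²) ≈ 1.7.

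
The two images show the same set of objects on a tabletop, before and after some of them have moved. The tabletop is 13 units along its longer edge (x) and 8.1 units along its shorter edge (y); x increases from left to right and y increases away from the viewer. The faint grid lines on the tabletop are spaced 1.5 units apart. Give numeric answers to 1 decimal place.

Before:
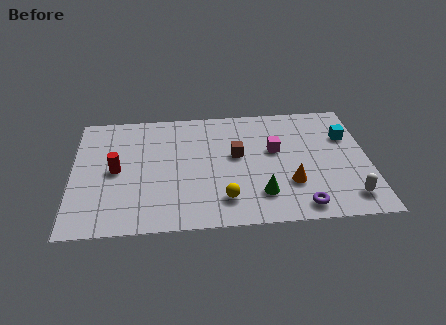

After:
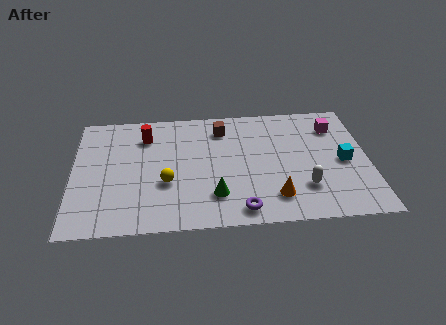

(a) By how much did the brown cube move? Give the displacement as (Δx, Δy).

(-0.6, 1.9)

The brown cube was at about (7.2, 4.6) and moved to about (6.6, 6.5).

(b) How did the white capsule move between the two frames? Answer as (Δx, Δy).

(-1.9, 0.8)

The white capsule started near (12.0, 1.4) and ended near (10.1, 2.2).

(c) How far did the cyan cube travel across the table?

1.7

The cyan cube was near (12.1, 5.5) before and (11.9, 3.8) after, so it travelled √(0.2² + 1.7²) ≈ 1.7 units.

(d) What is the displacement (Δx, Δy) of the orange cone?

(-0.7, -0.8)

The orange cone started near (9.5, 2.5) and ended near (8.8, 1.7).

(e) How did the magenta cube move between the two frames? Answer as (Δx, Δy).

(2.7, 1.4)

The magenta cube started near (8.9, 4.8) and ended near (11.6, 6.2).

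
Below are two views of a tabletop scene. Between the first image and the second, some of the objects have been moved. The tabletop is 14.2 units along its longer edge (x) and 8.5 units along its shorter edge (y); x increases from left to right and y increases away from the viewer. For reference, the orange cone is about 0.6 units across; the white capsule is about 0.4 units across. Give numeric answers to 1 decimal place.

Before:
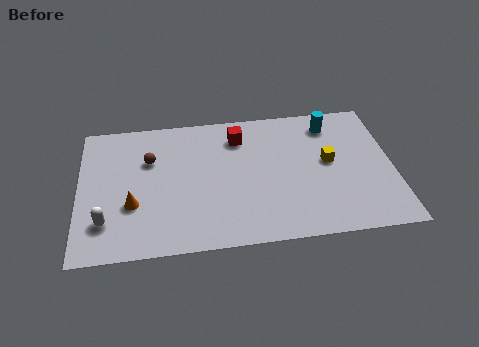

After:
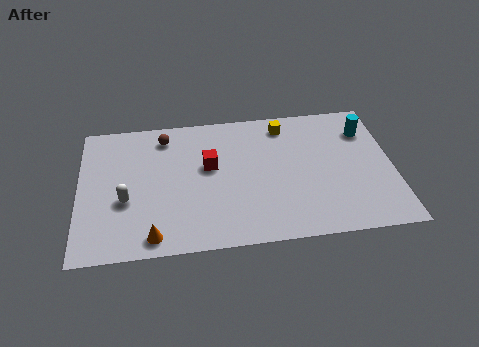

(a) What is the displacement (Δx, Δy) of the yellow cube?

(-1.9, 2.6)

The yellow cube was at about (11.3, 4.6) and moved to about (9.4, 7.2).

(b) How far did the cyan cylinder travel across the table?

1.7

The cyan cylinder moved from about (11.5, 7.0) to (13.1, 6.4), a distance of √(1.6² + 0.6²) ≈ 1.7.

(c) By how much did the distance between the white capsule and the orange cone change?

+1.1

The distance was about 1.5 in the first image and 2.6 in the second, so they moved 1.1 units further apart.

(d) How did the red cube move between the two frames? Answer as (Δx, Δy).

(-1.4, -1.7)

From the two frames, the red cube sits at roughly (7.3, 6.7) before and (5.9, 5.0) after.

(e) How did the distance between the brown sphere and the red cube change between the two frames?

-1.3

They were about 4.2 units apart before and 2.9 after — 1.3 units closer together.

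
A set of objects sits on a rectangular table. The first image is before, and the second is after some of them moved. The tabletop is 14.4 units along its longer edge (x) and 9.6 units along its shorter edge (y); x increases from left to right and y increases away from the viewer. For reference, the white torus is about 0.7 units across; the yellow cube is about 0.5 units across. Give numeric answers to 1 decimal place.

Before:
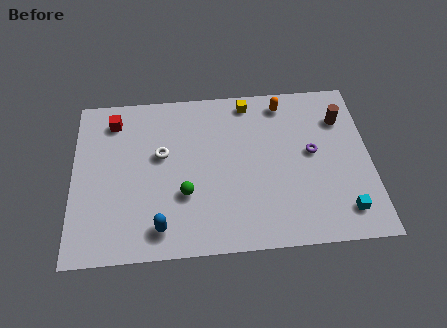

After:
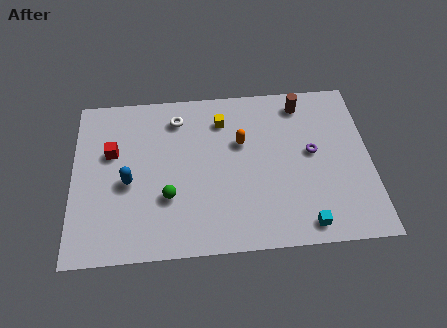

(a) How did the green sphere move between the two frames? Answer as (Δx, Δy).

(-0.8, -0.1)

From the two frames, the green sphere sits at roughly (5.4, 3.3) before and (4.6, 3.2) after.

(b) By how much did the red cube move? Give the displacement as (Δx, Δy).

(-0.1, -1.9)

The red cube started near (2.0, 7.9) and ended near (1.9, 6.0).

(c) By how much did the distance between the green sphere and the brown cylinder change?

-0.3

Before: roughly 8.6 units apart; after: 8.3. That's 0.3 units closer together.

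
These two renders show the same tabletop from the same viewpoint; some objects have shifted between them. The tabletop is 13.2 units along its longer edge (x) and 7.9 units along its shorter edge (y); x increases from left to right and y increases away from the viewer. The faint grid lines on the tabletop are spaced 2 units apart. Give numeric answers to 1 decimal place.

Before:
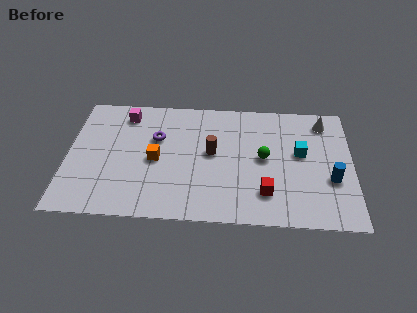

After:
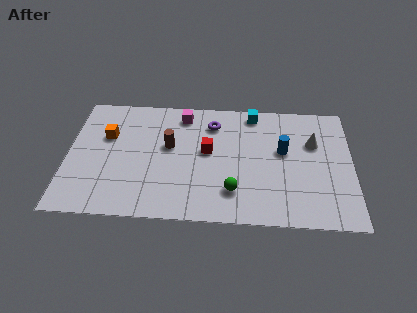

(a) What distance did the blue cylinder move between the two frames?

2.8

The blue cylinder moved from about (12.2, 2.9) to (10.0, 4.6), a distance of √(2.2² + 1.7²) ≈ 2.8.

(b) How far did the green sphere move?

2.6

The green sphere moved from about (9.1, 4.1) to (7.7, 1.9), a distance of √(1.4² + 2.2²) ≈ 2.6.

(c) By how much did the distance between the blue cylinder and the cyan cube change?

+0.7

Before: roughly 2.1 units apart; after: 2.8. That's 0.7 units further apart.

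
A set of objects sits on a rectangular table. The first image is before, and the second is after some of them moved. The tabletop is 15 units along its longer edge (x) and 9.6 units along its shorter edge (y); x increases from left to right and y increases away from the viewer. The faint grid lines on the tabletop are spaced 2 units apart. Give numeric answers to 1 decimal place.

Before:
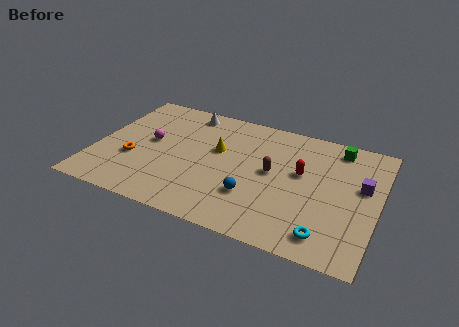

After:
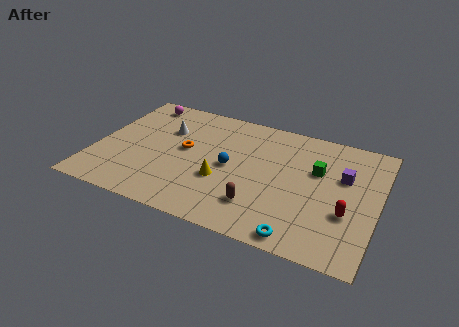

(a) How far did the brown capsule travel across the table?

2.8

The brown capsule was near (9.4, 5.1) before and (9.0, 2.3) after, so it travelled √(0.4² + 2.8²) ≈ 2.8 units.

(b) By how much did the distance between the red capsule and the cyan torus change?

-1.1

They were about 4.4 units apart before and 3.3 after — 1.1 units closer together.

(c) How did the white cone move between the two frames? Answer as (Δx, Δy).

(-0.9, -1.9)

The white cone started near (4.4, 8.4) and ended near (3.5, 6.5).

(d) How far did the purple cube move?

1.1

The purple cube moved from about (14.1, 5.7) to (13.1, 6.1), a distance of √(1.0² + 0.4²) ≈ 1.1.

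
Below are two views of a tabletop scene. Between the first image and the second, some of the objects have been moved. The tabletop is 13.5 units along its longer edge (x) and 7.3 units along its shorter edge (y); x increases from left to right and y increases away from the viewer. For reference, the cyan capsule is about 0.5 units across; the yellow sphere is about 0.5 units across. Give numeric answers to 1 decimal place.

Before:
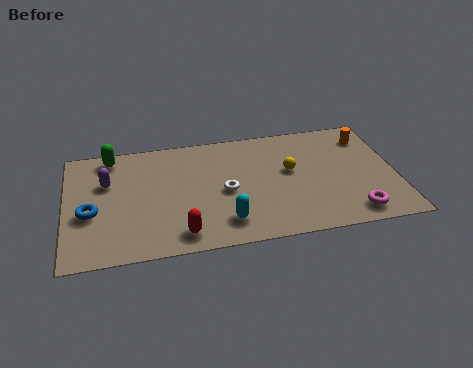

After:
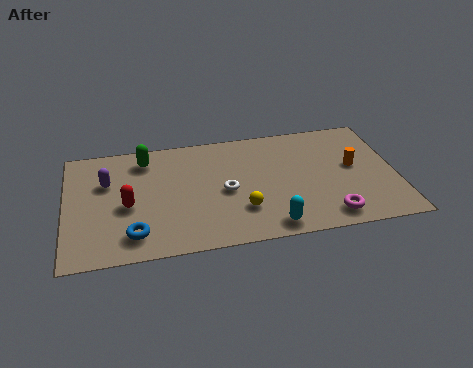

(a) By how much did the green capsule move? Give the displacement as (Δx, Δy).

(1.4, -0.4)

The green capsule was at about (1.9, 6.4) and moved to about (3.3, 6.0).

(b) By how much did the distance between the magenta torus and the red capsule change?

+1.4

The distance was about 7.0 in the first image and 8.4 in the second, so they moved 1.4 units further apart.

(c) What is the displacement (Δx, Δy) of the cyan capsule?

(1.8, -0.6)

The cyan capsule started near (6.4, 1.5) and ended near (8.2, 0.9).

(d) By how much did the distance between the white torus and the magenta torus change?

-0.9

Before: roughly 5.6 units apart; after: 4.7. That's 0.9 units closer together.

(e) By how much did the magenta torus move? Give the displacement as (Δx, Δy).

(-1.0, 0.0)

The magenta torus was at about (11.6, 1.1) and moved to about (10.6, 1.1).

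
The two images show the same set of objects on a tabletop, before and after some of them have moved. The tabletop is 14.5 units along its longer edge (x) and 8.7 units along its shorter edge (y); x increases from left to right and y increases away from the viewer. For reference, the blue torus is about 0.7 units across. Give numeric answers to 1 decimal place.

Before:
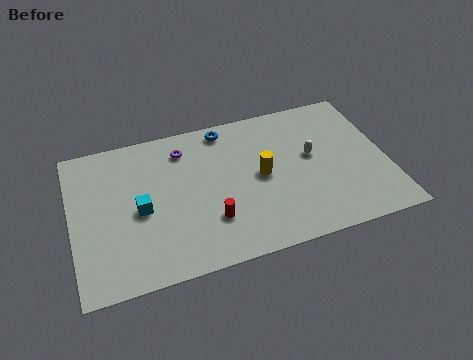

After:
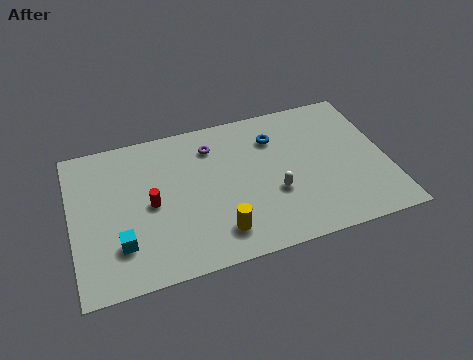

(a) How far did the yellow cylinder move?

3.5

The yellow cylinder moved from about (8.7, 4.4) to (6.5, 1.7), a distance of √(2.2² + 2.7²) ≈ 3.5.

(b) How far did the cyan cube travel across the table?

2.0

The cyan cube was near (3.1, 4.0) before and (2.1, 2.3) after, so it travelled √(1.0² + 1.7²) ≈ 2.0 units.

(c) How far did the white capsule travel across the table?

2.5

From (11.1, 4.9) to (9.2, 3.2), the white capsule covered √(1.9² + 1.7²) ≈ 2.5 units.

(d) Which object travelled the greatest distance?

the yellow cylinder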